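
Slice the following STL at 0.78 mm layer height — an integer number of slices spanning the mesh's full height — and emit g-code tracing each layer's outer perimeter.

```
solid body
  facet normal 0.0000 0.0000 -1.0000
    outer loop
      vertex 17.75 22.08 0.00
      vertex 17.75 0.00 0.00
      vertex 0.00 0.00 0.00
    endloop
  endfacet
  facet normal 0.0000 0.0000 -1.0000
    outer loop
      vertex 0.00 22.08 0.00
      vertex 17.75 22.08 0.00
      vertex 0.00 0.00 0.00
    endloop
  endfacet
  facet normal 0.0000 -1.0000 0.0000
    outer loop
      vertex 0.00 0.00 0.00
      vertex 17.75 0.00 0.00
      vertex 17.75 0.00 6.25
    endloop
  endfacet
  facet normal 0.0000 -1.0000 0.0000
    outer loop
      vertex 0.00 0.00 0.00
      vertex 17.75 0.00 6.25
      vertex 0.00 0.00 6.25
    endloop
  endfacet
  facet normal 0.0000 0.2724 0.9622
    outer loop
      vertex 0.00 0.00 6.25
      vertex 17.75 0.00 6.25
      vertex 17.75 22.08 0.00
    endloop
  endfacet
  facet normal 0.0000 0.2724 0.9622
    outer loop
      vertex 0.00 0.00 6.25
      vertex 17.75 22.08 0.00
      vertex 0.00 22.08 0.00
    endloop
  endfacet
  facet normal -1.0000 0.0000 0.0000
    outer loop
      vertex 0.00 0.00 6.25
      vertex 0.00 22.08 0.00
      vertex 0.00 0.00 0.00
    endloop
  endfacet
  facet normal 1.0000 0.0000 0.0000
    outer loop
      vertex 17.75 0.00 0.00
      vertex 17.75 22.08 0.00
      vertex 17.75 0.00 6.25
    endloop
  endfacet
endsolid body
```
; perimeter-only toolpath
G21 ; units = mm
G90 ; absolute positioning
G28 ; home
; layer 1
G0 Z0.78
G0 X0.00 Y0.00
G1 X17.75 Y0.00
G1 X17.75 Y19.32
G1 X0.00 Y19.32
G1 X0.00 Y0.00
; layer 2
G0 Z1.56
G0 X0.00 Y0.00
G1 X17.75 Y0.00
G1 X17.75 Y16.56
G1 X0.00 Y16.56
G1 X0.00 Y0.00
; layer 3
G0 Z2.34
G0 X0.00 Y0.00
G1 X17.75 Y0.00
G1 X17.75 Y13.80
G1 X0.00 Y13.80
G1 X0.00 Y0.00
; layer 4
G0 Z3.12
G0 X0.00 Y0.00
G1 X17.75 Y0.00
G1 X17.75 Y11.04
G1 X0.00 Y11.04
G1 X0.00 Y0.00
; layer 5
G0 Z3.91
G0 X0.00 Y0.00
G1 X17.75 Y0.00
G1 X17.75 Y8.28
G1 X0.00 Y8.28
G1 X0.00 Y0.00
; layer 6
G0 Z4.69
G0 X0.00 Y0.00
G1 X17.75 Y0.00
G1 X17.75 Y5.52
G1 X0.00 Y5.52
G1 X0.00 Y0.00
; layer 7
G0 Z5.47
G0 X0.00 Y0.00
G1 X17.75 Y0.00
G1 X17.75 Y2.76
G1 X0.00 Y2.76
G1 X0.00 Y0.00
M2 ; end

The solid is a wedge (ramp): 17.8 × 22.1 mm base, rising to 6.25 mm along the y=0 edge and sloping linearly to z=0 at y=22.1. Slicing at Δz = 0.78 mm — 8 equal slices spanning the solid's height, so layer i sits at z = i·h/8 — gives 7 non-empty perimeters. Each is a 4-segment closed polygon; G0 lifts to the layer z and rapids to the start vertex, then G1 traces the edges. The cross-section shrinks linearly with z (the slice at the apex is degenerate and omitted).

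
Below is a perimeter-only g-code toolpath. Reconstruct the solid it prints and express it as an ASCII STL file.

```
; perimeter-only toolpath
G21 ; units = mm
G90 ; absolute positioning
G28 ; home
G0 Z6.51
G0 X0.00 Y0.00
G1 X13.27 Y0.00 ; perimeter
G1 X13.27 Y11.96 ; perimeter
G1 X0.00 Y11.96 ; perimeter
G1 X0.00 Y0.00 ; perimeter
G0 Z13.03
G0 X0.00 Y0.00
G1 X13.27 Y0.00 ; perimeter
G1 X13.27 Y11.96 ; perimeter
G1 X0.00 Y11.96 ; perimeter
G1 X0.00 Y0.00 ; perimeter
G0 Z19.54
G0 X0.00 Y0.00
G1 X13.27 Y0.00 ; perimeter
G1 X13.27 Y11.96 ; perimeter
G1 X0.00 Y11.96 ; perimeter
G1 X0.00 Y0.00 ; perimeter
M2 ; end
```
solid part
  facet normal 0.0000 0.0000 -1.0000
    outer loop
      vertex 13.27 11.96 0.00
      vertex 13.27 0.00 0.00
      vertex 0.00 0.00 0.00
    endloop
  endfacet
  facet normal 0.0000 0.0000 -1.0000
    outer loop
      vertex 0.00 11.96 0.00
      vertex 13.27 11.96 0.00
      vertex 0.00 0.00 0.00
    endloop
  endfacet
  facet normal 0.0000 0.0000 1.0000
    outer loop
      vertex 0.00 0.00 19.54
      vertex 13.27 0.00 19.54
      vertex 13.27 11.96 19.54
    endloop
  endfacet
  facet normal 0.0000 0.0000 1.0000
    outer loop
      vertex 0.00 0.00 19.54
      vertex 13.27 11.96 19.54
      vertex 0.00 11.96 19.54
    endloop
  endfacet
  facet normal 0.0000 -1.0000 0.0000
    outer loop
      vertex 0.00 0.00 0.00
      vertex 13.27 0.00 0.00
      vertex 13.27 0.00 19.54
    endloop
  endfacet
  facet normal 0.0000 -1.0000 0.0000
    outer loop
      vertex 0.00 0.00 0.00
      vertex 13.27 0.00 19.54
      vertex 0.00 0.00 19.54
    endloop
  endfacet
  facet normal 0.0000 1.0000 0.0000
    outer loop
      vertex 13.27 11.96 19.54
      vertex 13.27 11.96 0.00
      vertex 0.00 11.96 0.00
    endloop
  endfacet
  facet normal 0.0000 1.0000 0.0000
    outer loop
      vertex 0.00 11.96 19.54
      vertex 13.27 11.96 19.54
      vertex 0.00 11.96 0.00
    endloop
  endfacet
  facet normal -1.0000 0.0000 0.0000
    outer loop
      vertex 0.00 11.96 19.54
      vertex 0.00 11.96 0.00
      vertex 0.00 0.00 0.00
    endloop
  endfacet
  facet normal -1.0000 0.0000 0.0000
    outer loop
      vertex 0.00 0.00 19.54
      vertex 0.00 11.96 19.54
      vertex 0.00 0.00 0.00
    endloop
  endfacet
  facet normal 1.0000 0.0000 0.0000
    outer loop
      vertex 13.27 0.00 0.00
      vertex 13.27 11.96 0.00
      vertex 13.27 11.96 19.54
    endloop
  endfacet
  facet normal 1.0000 0.0000 0.0000
    outer loop
      vertex 13.27 0.00 0.00
      vertex 13.27 11.96 19.54
      vertex 13.27 0.00 19.54
    endloop
  endfacet
endsolid part

The G0 Z moves step by Δz≈6.51 mm. Every layer's G1 loop is the same polygon, so the solid is a straight extrusion of it from z=0 to z≈19.5. Closing with flat bottom and top caps and triangulating gives 12 facets — a rectangular box, roughly 13.3 × 12 mm footprint and 19.5 mm tall.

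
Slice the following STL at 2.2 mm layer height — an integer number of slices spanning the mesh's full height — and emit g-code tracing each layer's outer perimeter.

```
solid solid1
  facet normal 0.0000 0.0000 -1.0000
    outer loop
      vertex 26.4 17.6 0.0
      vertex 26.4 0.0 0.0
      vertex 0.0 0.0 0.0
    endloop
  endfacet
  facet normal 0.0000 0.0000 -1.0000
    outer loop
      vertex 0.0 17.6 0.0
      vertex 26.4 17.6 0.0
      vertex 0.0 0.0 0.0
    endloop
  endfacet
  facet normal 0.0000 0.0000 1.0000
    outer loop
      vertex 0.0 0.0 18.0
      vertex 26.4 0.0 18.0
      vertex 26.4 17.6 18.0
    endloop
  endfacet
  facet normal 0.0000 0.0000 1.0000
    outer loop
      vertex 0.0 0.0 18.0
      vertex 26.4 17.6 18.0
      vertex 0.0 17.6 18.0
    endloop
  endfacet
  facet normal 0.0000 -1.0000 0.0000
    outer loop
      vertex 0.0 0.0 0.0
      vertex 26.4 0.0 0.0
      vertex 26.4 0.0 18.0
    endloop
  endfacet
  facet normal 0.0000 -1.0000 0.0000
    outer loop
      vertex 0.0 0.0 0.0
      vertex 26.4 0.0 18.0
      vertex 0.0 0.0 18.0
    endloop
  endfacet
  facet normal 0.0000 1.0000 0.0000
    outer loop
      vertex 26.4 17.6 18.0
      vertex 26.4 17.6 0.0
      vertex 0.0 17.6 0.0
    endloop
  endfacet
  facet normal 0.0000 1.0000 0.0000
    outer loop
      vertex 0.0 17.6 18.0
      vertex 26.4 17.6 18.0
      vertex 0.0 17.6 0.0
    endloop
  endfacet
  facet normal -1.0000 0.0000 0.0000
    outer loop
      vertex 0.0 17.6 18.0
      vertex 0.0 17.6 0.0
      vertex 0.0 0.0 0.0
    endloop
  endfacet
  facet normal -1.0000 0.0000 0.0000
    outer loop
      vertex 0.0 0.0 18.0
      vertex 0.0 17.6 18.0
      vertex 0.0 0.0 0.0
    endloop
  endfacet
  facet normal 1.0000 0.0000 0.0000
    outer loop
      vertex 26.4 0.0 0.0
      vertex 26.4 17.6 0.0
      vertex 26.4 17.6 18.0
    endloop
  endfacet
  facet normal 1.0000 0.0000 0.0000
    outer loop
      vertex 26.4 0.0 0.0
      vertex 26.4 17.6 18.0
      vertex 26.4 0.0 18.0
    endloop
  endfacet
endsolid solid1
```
; perimeter-only toolpath
G21 ; units = mm
G90 ; absolute positioning
G28 ; home
; layer 1
G0 Z2.2
G0 X0.0 Y0.0
G1 X26.4 Y0.0
G1 X26.4 Y17.6
G1 X0.0 Y17.6
G1 X0.0 Y0.0
; layer 2
G0 Z4.5
G0 X0.0 Y0.0
G1 X26.4 Y0.0
G1 X26.4 Y17.6
G1 X0.0 Y17.6
G1 X0.0 Y0.0
; layer 3
G0 Z6.8
G0 X0.0 Y0.0
G1 X26.4 Y0.0
G1 X26.4 Y17.6
G1 X0.0 Y17.6
G1 X0.0 Y0.0
; layer 4
G0 Z9.0
G0 X0.0 Y0.0
G1 X26.4 Y0.0
G1 X26.4 Y17.6
G1 X0.0 Y17.6
G1 X0.0 Y0.0
; layer 5
G0 Z11.2
G0 X0.0 Y0.0
G1 X26.4 Y0.0
G1 X26.4 Y17.6
G1 X0.0 Y17.6
G1 X0.0 Y0.0
; layer 6
G0 Z13.5
G0 X0.0 Y0.0
G1 X26.4 Y0.0
G1 X26.4 Y17.6
G1 X0.0 Y17.6
G1 X0.0 Y0.0
; layer 7
G0 Z15.8
G0 X0.0 Y0.0
G1 X26.4 Y0.0
G1 X26.4 Y17.6
G1 X0.0 Y17.6
G1 X0.0 Y0.0
; layer 8
G0 Z18.0
G0 X0.0 Y0.0
G1 X26.4 Y0.0
G1 X26.4 Y17.6
G1 X0.0 Y17.6
G1 X0.0 Y0.0
M2 ; end

The solid is a rectangular box, roughly 26.4 × 17.6 mm footprint and 18 mm tall. Slicing at Δz = 2.2 mm — 8 equal slices spanning the solid's height, so layer i sits at z = i·h/8 — gives 8 non-empty perimeters. Each is a 4-segment closed polygon; G0 lifts to the layer z and rapids to the start vertex, then G1 traces the edges.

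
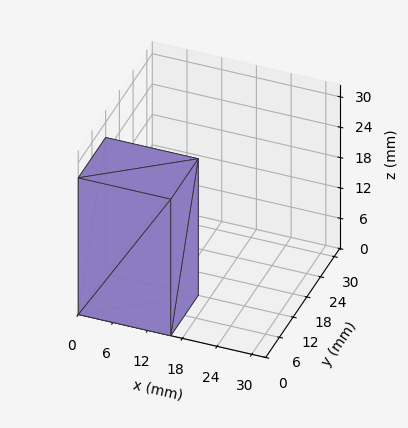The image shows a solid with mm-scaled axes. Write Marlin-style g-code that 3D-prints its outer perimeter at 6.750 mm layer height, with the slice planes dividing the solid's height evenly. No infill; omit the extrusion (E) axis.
Reading the render: the shape is a rectangular box, roughly 16 × 12 mm footprint and 27 mm tall (dimensions read to the nearest mm from the axis ticks). For the g-code, the solid's height is divided into equal slices at the stated Δz and each level perimeter traced with G1 moves after a G0 lift.

; perimeter-only toolpath
G21 ; units = mm
G90 ; absolute positioning
G28 ; home
; layer 1
G0 Z6.750
G0 X0.000 Y0.000
G1 X16.000 Y0.000
G1 X16.000 Y12.000
G1 X0.000 Y12.000
G1 X0.000 Y0.000
; layer 2
G0 Z13.500
G0 X0.000 Y0.000
G1 X16.000 Y0.000
G1 X16.000 Y12.000
G1 X0.000 Y12.000
G1 X0.000 Y0.000
; layer 3
G0 Z20.250
G0 X0.000 Y0.000
G1 X16.000 Y0.000
G1 X16.000 Y12.000
G1 X0.000 Y12.000
G1 X0.000 Y0.000
; layer 4
G0 Z27.000
G0 X0.000 Y0.000
G1 X16.000 Y0.000
G1 X16.000 Y12.000
G1 X0.000 Y12.000
G1 X0.000 Y0.000
M2 ; end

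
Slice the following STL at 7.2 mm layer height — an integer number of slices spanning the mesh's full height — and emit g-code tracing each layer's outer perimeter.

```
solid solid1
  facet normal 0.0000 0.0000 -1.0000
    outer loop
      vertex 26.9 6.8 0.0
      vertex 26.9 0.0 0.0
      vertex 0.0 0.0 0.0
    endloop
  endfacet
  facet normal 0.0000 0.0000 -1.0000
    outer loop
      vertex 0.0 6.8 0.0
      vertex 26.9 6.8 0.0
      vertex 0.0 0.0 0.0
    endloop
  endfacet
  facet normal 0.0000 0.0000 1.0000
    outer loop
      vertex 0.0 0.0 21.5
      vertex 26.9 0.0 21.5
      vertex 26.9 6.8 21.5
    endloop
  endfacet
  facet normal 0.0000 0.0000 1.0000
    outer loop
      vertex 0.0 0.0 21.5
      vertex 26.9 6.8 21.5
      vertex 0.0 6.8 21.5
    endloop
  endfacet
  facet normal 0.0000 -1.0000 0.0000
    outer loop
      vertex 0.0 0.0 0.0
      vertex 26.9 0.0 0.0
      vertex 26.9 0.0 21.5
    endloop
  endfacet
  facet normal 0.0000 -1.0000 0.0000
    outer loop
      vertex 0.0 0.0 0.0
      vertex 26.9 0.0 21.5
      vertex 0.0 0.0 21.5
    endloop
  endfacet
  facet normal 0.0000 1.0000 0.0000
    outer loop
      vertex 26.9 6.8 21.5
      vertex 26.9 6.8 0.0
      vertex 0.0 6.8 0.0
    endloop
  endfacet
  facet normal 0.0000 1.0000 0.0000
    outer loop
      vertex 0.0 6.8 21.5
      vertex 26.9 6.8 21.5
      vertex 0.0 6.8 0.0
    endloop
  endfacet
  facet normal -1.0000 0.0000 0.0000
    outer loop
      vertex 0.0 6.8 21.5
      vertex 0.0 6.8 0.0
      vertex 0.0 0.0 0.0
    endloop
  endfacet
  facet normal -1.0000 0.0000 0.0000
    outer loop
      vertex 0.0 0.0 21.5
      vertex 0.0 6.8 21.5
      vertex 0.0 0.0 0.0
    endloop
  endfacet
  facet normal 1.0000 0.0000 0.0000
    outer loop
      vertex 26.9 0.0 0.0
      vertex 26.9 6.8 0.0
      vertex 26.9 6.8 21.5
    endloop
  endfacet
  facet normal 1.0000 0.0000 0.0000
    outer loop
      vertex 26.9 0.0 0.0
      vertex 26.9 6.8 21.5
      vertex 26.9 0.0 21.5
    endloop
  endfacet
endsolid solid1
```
; perimeter-only toolpath
G21 ; units = mm
G90 ; absolute positioning
G28 ; home
; layer 1
G0 Z7.2
G0 X0.0 Y0.0
G1 X26.9 Y0.0
G1 X26.9 Y6.8
G1 X0.0 Y6.8
G1 X0.0 Y0.0
; layer 2
G0 Z14.3
G0 X0.0 Y0.0
G1 X26.9 Y0.0
G1 X26.9 Y6.8
G1 X0.0 Y6.8
G1 X0.0 Y0.0
; layer 3
G0 Z21.5
G0 X0.0 Y0.0
G1 X26.9 Y0.0
G1 X26.9 Y6.8
G1 X0.0 Y6.8
G1 X0.0 Y0.0
M2 ; end

The solid is a rectangular box, roughly 26.9 × 6.8 mm footprint and 21.5 mm tall. Slicing at Δz = 7.2 mm — 3 equal slices spanning the solid's height, so layer i sits at z = i·h/3 — gives 3 non-empty perimeters. Each is a 4-segment closed polygon; G0 lifts to the layer z and rapids to the start vertex, then G1 traces the edges.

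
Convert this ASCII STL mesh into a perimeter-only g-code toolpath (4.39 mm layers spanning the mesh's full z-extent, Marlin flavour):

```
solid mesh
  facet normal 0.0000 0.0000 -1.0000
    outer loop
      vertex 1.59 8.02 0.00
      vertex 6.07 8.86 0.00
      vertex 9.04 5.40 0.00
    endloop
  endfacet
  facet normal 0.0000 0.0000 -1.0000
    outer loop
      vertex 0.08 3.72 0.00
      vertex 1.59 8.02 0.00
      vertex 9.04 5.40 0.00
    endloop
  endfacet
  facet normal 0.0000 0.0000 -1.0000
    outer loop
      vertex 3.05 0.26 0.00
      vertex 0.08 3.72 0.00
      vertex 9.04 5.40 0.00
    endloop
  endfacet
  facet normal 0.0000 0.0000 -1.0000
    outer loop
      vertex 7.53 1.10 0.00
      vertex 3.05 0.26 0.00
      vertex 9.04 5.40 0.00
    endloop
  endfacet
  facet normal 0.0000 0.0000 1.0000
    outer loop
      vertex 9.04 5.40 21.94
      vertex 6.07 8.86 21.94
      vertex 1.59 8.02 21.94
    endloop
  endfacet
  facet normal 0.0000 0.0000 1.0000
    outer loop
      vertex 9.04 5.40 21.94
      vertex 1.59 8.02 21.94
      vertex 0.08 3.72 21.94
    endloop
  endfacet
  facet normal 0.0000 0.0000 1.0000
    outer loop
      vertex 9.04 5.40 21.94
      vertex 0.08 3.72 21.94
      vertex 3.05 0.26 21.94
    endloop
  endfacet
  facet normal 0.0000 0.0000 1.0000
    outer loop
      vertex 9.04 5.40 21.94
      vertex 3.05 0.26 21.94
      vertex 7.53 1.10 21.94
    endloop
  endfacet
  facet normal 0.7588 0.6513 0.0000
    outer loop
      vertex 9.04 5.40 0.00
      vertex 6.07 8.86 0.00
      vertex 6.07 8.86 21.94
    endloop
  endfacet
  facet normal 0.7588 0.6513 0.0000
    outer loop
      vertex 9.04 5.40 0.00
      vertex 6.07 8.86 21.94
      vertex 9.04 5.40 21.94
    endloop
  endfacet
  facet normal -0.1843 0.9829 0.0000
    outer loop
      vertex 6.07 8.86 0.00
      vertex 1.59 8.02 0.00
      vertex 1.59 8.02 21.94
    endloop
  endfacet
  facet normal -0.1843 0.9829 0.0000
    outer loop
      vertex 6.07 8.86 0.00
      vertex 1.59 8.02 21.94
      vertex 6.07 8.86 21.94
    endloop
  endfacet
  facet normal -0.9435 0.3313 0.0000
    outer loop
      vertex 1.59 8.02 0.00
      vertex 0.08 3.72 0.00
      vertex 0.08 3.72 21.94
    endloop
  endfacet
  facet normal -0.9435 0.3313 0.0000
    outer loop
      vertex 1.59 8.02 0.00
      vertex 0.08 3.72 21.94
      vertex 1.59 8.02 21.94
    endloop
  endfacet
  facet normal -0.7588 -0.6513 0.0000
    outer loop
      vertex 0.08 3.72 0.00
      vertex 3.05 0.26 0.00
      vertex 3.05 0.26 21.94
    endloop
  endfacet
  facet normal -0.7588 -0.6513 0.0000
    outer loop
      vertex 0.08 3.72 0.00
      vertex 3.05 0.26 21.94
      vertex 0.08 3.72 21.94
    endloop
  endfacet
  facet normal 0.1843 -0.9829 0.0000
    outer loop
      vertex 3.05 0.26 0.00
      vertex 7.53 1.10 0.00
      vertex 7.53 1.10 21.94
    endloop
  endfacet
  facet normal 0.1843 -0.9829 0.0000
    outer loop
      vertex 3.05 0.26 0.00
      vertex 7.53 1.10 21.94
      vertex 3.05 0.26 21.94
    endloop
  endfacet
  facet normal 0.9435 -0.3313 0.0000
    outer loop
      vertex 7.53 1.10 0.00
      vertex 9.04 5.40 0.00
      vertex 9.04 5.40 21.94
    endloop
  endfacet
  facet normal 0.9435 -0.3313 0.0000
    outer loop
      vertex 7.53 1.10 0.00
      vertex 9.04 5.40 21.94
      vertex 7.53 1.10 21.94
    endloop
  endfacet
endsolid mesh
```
; perimeter-only toolpath
G21 ; units = mm
G90 ; absolute positioning
G28 ; home
; layer 1
G0 Z4.39
G0 X9.04 Y5.40
G1 X6.07 Y8.86
G1 X1.59 Y8.02
G1 X0.08 Y3.72
G1 X3.05 Y0.26
G1 X7.53 Y1.10
G1 X9.04 Y5.40
; layer 2
G0 Z8.78
G0 X9.04 Y5.40
G1 X6.07 Y8.86
G1 X1.59 Y8.02
G1 X0.08 Y3.72
G1 X3.05 Y0.26
G1 X7.53 Y1.10
G1 X9.04 Y5.40
; layer 3
G0 Z13.16
G0 X9.04 Y5.40
G1 X6.07 Y8.86
G1 X1.59 Y8.02
G1 X0.08 Y3.72
G1 X3.05 Y0.26
G1 X7.53 Y1.10
G1 X9.04 Y5.40
; layer 4
G0 Z17.55
G0 X9.04 Y5.40
G1 X6.07 Y8.86
G1 X1.59 Y8.02
G1 X0.08 Y3.72
G1 X3.05 Y0.26
G1 X7.53 Y1.10
G1 X9.04 Y5.40
; layer 5
G0 Z21.94
G0 X9.04 Y5.40
G1 X6.07 Y8.86
G1 X1.59 Y8.02
G1 X0.08 Y3.72
G1 X3.05 Y0.26
G1 X7.53 Y1.10
G1 X9.04 Y5.40
M2 ; end

The solid is a regular 6-sided prism (a cylinder approximated with 6 flat sides), circumscribed radius ≈ 4.56 mm, height ≈ 21.9 mm. Slicing at Δz = 4.39 mm — 5 equal slices spanning the solid's height, so layer i sits at z = i·h/5 — gives 5 non-empty perimeters. Each is a 6-segment closed polygon; G0 lifts to the layer z and rapids to the start vertex, then G1 traces the edges.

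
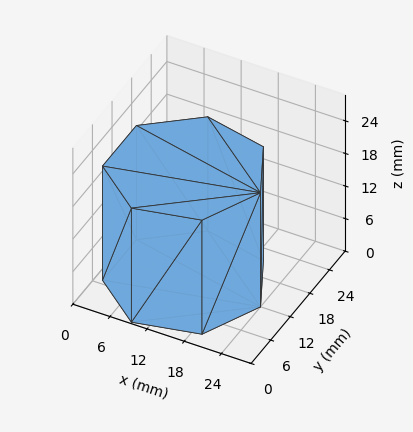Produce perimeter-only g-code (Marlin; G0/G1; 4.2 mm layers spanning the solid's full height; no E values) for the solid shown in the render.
Reading the render: the shape is a regular 7-sided prism (a cylinder approximated with 7 flat sides), circumscribed radius ≈ 12 mm, height ≈ 21 mm (dimensions read to the nearest mm from the axis ticks). For the g-code, the solid's height is divided into equal slices at the stated Δz and each level perimeter traced with G1 moves after a G0 lift.

; perimeter-only toolpath
G21 ; units = mm
G90 ; absolute positioning
G28 ; home
; layer 1
G0 Z4.2
G0 X24.0 Y12.0
G1 X19.5 Y21.4
G1 X9.3 Y23.7
G1 X1.2 Y17.2
G1 X1.2 Y6.8
G1 X9.3 Y0.3
G1 X19.5 Y2.6
G1 X24.0 Y12.0
; layer 2
G0 Z8.4
G0 X24.0 Y12.0
G1 X19.5 Y21.4
G1 X9.3 Y23.7
G1 X1.2 Y17.2
G1 X1.2 Y6.8
G1 X9.3 Y0.3
G1 X19.5 Y2.6
G1 X24.0 Y12.0
; layer 3
G0 Z12.6
G0 X24.0 Y12.0
G1 X19.5 Y21.4
G1 X9.3 Y23.7
G1 X1.2 Y17.2
G1 X1.2 Y6.8
G1 X9.3 Y0.3
G1 X19.5 Y2.6
G1 X24.0 Y12.0
; layer 4
G0 Z16.8
G0 X24.0 Y12.0
G1 X19.5 Y21.4
G1 X9.3 Y23.7
G1 X1.2 Y17.2
G1 X1.2 Y6.8
G1 X9.3 Y0.3
G1 X19.5 Y2.6
G1 X24.0 Y12.0
; layer 5
G0 Z21.0
G0 X24.0 Y12.0
G1 X19.5 Y21.4
G1 X9.3 Y23.7
G1 X1.2 Y17.2
G1 X1.2 Y6.8
G1 X9.3 Y0.3
G1 X19.5 Y2.6
G1 X24.0 Y12.0
M2 ; end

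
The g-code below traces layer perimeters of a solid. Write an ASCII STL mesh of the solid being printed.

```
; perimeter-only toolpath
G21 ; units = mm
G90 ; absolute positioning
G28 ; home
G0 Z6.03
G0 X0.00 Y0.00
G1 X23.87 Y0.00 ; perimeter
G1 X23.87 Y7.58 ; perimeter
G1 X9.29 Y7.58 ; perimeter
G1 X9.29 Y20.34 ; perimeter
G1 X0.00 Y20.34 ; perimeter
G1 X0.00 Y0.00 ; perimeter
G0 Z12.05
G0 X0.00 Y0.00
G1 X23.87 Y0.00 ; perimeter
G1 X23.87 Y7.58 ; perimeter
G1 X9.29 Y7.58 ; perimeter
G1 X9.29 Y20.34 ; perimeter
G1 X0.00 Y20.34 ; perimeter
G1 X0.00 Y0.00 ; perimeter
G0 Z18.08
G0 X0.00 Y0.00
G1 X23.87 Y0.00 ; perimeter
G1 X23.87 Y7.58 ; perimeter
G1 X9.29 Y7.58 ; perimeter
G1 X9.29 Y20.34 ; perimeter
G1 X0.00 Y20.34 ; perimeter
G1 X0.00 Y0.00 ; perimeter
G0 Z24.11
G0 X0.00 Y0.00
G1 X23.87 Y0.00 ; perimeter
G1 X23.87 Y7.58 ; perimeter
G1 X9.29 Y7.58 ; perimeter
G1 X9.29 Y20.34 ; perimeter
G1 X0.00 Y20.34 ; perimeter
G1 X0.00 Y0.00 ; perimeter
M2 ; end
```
solid part
  facet normal 0.0000 0.0000 -1.0000
    outer loop
      vertex 23.87 7.58 0.00
      vertex 23.87 0.00 0.00
      vertex 0.00 0.00 0.00
    endloop
  endfacet
  facet normal 0.0000 0.0000 -1.0000
    outer loop
      vertex 9.29 7.58 0.00
      vertex 23.87 7.58 0.00
      vertex 0.00 0.00 0.00
    endloop
  endfacet
  facet normal 0.0000 0.0000 -1.0000
    outer loop
      vertex 9.29 20.34 0.00
      vertex 9.29 7.58 0.00
      vertex 0.00 0.00 0.00
    endloop
  endfacet
  facet normal 0.0000 0.0000 -1.0000
    outer loop
      vertex 0.00 20.34 0.00
      vertex 9.29 20.34 0.00
      vertex 0.00 0.00 0.00
    endloop
  endfacet
  facet normal 0.0000 0.0000 1.0000
    outer loop
      vertex 0.00 0.00 24.11
      vertex 23.87 0.00 24.11
      vertex 23.87 7.58 24.11
    endloop
  endfacet
  facet normal 0.0000 0.0000 1.0000
    outer loop
      vertex 0.00 0.00 24.11
      vertex 23.87 7.58 24.11
      vertex 9.29 7.58 24.11
    endloop
  endfacet
  facet normal 0.0000 0.0000 1.0000
    outer loop
      vertex 0.00 0.00 24.11
      vertex 9.29 7.58 24.11
      vertex 9.29 20.34 24.11
    endloop
  endfacet
  facet normal 0.0000 0.0000 1.0000
    outer loop
      vertex 0.00 0.00 24.11
      vertex 9.29 20.34 24.11
      vertex 0.00 20.34 24.11
    endloop
  endfacet
  facet normal 0.0000 -1.0000 0.0000
    outer loop
      vertex 0.00 0.00 0.00
      vertex 23.87 0.00 0.00
      vertex 23.87 0.00 24.11
    endloop
  endfacet
  facet normal 0.0000 -1.0000 0.0000
    outer loop
      vertex 0.00 0.00 0.00
      vertex 23.87 0.00 24.11
      vertex 0.00 0.00 24.11
    endloop
  endfacet
  facet normal 1.0000 0.0000 0.0000
    outer loop
      vertex 23.87 0.00 0.00
      vertex 23.87 7.58 0.00
      vertex 23.87 7.58 24.11
    endloop
  endfacet
  facet normal 1.0000 0.0000 0.0000
    outer loop
      vertex 23.87 0.00 0.00
      vertex 23.87 7.58 24.11
      vertex 23.87 0.00 24.11
    endloop
  endfacet
  facet normal 0.0000 1.0000 0.0000
    outer loop
      vertex 23.87 7.58 0.00
      vertex 9.29 7.58 0.00
      vertex 9.29 7.58 24.11
    endloop
  endfacet
  facet normal 0.0000 1.0000 0.0000
    outer loop
      vertex 23.87 7.58 0.00
      vertex 9.29 7.58 24.11
      vertex 23.87 7.58 24.11
    endloop
  endfacet
  facet normal 1.0000 0.0000 0.0000
    outer loop
      vertex 9.29 7.58 0.00
      vertex 9.29 20.34 0.00
      vertex 9.29 20.34 24.11
    endloop
  endfacet
  facet normal 1.0000 0.0000 0.0000
    outer loop
      vertex 9.29 7.58 0.00
      vertex 9.29 20.34 24.11
      vertex 9.29 7.58 24.11
    endloop
  endfacet
  facet normal 0.0000 1.0000 0.0000
    outer loop
      vertex 9.29 20.34 0.00
      vertex 0.00 20.34 0.00
      vertex 0.00 20.34 24.11
    endloop
  endfacet
  facet normal 0.0000 1.0000 0.0000
    outer loop
      vertex 9.29 20.34 0.00
      vertex 0.00 20.34 24.11
      vertex 9.29 20.34 24.11
    endloop
  endfacet
  facet normal -1.0000 0.0000 0.0000
    outer loop
      vertex 0.00 20.34 0.00
      vertex 0.00 0.00 0.00
      vertex 0.00 0.00 24.11
    endloop
  endfacet
  facet normal -1.0000 0.0000 0.0000
    outer loop
      vertex 0.00 20.34 0.00
      vertex 0.00 0.00 24.11
      vertex 0.00 20.34 24.11
    endloop
  endfacet
endsolid part

The G0 Z moves step by Δz≈6.03 mm. Every layer's G1 loop is the same polygon, so the solid is a straight extrusion of it from z=0 to z≈24.1. Closing with flat bottom and top caps and triangulating gives 20 facets — an L-shaped prism: outer 23.9 × 20.3 mm, arm thicknesses ≈ 7.58 mm (horizontal) and 9.29 mm (vertical), extruded 24.1 mm in z.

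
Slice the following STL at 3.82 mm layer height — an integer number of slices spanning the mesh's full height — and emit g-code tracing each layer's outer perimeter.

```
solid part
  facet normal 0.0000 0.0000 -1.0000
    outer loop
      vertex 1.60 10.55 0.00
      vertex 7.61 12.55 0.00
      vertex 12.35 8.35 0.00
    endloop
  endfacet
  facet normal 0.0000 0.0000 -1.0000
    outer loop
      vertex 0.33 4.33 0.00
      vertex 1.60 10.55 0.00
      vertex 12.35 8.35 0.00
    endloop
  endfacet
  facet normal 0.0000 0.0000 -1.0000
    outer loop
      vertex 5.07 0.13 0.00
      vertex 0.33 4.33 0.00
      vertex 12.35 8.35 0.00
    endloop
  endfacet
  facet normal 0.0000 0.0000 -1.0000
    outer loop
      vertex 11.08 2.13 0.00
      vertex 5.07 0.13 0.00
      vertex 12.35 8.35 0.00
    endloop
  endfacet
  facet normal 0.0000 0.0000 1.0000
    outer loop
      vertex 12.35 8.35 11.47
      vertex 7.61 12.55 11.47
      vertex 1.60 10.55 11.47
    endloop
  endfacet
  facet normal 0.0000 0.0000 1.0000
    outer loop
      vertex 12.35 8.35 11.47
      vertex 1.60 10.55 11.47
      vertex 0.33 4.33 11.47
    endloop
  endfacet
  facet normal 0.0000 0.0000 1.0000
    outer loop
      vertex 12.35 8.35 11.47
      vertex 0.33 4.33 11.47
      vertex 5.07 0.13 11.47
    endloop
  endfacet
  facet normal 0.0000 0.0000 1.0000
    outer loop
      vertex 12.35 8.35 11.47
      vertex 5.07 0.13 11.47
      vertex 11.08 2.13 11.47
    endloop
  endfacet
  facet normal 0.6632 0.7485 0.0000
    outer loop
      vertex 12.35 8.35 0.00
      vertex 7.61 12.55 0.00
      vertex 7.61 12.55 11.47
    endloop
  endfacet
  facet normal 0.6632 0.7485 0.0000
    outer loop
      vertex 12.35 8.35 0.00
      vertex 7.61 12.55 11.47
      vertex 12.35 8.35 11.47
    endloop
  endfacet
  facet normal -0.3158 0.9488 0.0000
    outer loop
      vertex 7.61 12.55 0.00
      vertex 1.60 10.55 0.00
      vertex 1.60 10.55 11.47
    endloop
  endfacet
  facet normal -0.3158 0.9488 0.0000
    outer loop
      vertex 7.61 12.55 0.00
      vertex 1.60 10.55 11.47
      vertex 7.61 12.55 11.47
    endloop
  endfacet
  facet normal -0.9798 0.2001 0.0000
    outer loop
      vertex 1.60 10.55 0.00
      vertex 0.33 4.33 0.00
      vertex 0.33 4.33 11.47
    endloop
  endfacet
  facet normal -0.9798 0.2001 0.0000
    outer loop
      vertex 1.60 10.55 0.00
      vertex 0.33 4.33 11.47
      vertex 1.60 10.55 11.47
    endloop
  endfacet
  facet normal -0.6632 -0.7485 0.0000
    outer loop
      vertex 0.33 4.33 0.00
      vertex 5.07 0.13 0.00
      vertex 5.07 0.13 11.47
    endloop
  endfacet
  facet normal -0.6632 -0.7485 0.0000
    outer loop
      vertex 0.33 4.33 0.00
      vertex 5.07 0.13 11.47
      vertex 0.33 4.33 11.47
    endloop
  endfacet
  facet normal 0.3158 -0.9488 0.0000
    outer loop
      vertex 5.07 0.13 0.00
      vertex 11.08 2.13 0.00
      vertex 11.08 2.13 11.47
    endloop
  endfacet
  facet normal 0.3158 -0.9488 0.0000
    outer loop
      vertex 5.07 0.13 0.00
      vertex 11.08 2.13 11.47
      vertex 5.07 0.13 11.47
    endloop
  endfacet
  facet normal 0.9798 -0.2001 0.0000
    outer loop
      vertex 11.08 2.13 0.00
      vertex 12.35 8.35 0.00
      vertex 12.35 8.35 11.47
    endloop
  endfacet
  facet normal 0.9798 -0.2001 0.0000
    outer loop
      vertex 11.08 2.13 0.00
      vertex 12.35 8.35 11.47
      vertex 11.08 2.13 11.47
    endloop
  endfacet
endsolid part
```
; perimeter-only toolpath
G21 ; units = mm
G90 ; absolute positioning
G28 ; home
; layer 1
G0 Z3.82
G0 X12.35 Y8.35
G1 X7.61 Y12.55
G1 X1.60 Y10.55
G1 X0.33 Y4.33
G1 X5.07 Y0.13
G1 X11.08 Y2.13
G1 X12.35 Y8.35
; layer 2
G0 Z7.65
G0 X12.35 Y8.35
G1 X7.61 Y12.55
G1 X1.60 Y10.55
G1 X0.33 Y4.33
G1 X5.07 Y0.13
G1 X11.08 Y2.13
G1 X12.35 Y8.35
; layer 3
G0 Z11.47
G0 X12.35 Y8.35
G1 X7.61 Y12.55
G1 X1.60 Y10.55
G1 X0.33 Y4.33
G1 X5.07 Y0.13
G1 X11.08 Y2.13
G1 X12.35 Y8.35
M2 ; end

The solid is a regular 6-sided prism (a cylinder approximated with 6 flat sides), circumscribed radius ≈ 6.34 mm, height ≈ 11.5 mm. Slicing at Δz = 3.82 mm — 3 equal slices spanning the solid's height, so layer i sits at z = i·h/3 — gives 3 non-empty perimeters. Each is a 6-segment closed polygon; G0 lifts to the layer z and rapids to the start vertex, then G1 traces the edges.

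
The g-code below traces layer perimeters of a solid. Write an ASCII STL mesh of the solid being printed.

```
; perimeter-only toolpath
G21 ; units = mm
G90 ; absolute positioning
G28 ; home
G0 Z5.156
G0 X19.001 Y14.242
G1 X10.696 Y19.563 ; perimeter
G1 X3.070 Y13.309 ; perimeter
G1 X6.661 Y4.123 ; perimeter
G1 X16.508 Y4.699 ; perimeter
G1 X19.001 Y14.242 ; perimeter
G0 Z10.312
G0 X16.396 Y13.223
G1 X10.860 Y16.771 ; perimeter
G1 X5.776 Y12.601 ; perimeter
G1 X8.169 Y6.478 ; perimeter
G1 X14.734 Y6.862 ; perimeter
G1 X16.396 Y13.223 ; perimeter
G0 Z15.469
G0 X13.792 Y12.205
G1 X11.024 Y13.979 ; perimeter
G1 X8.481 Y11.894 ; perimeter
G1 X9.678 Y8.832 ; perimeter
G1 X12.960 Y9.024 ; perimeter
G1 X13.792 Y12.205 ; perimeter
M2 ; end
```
solid part
  facet normal 0.0000 0.0000 -1.0000
    outer loop
      vertex 0.364 14.016 0.000
      vertex 10.533 22.355 0.000
      vertex 21.606 15.260 0.000
    endloop
  endfacet
  facet normal 0.0000 0.0000 -1.0000
    outer loop
      vertex 5.152 1.768 0.000
      vertex 0.364 14.016 0.000
      vertex 21.606 15.260 0.000
    endloop
  endfacet
  facet normal 0.0000 0.0000 -1.0000
    outer loop
      vertex 18.281 2.537 0.000
      vertex 5.152 1.768 0.000
      vertex 21.606 15.260 0.000
    endloop
  endfacet
  facet normal 0.4940 0.7710 0.4018
    outer loop
      vertex 21.606 15.260 0.000
      vertex 10.533 22.355 0.000
      vertex 11.187 11.187 20.625
    endloop
  endfacet
  facet normal -0.5807 0.7081 0.4018
    outer loop
      vertex 10.533 22.355 0.000
      vertex 0.364 14.016 0.000
      vertex 11.187 11.187 20.625
    endloop
  endfacet
  facet normal -0.8529 -0.3334 0.4018
    outer loop
      vertex 0.364 14.016 0.000
      vertex 5.152 1.768 0.000
      vertex 11.187 11.187 20.625
    endloop
  endfacet
  facet normal 0.0535 -0.9142 0.4018
    outer loop
      vertex 5.152 1.768 0.000
      vertex 18.281 2.537 0.000
      vertex 11.187 11.187 20.625
    endloop
  endfacet
  facet normal 0.8860 -0.2315 0.4018
    outer loop
      vertex 18.281 2.537 0.000
      vertex 21.606 15.260 0.000
      vertex 11.187 11.187 20.625
    endloop
  endfacet
endsolid part

The G0 Z moves step by Δz≈5.156 mm. The G1 loops shrink linearly with z, so the solid tapers from its base footprint up to z≈20.6. Closing with a flat bottom cap and the tapered top and triangulating gives 8 facets — a regular 5-sided pyramid, base circumscribed radius ≈ 11.2 mm, apex at z ≈ 20.6 mm.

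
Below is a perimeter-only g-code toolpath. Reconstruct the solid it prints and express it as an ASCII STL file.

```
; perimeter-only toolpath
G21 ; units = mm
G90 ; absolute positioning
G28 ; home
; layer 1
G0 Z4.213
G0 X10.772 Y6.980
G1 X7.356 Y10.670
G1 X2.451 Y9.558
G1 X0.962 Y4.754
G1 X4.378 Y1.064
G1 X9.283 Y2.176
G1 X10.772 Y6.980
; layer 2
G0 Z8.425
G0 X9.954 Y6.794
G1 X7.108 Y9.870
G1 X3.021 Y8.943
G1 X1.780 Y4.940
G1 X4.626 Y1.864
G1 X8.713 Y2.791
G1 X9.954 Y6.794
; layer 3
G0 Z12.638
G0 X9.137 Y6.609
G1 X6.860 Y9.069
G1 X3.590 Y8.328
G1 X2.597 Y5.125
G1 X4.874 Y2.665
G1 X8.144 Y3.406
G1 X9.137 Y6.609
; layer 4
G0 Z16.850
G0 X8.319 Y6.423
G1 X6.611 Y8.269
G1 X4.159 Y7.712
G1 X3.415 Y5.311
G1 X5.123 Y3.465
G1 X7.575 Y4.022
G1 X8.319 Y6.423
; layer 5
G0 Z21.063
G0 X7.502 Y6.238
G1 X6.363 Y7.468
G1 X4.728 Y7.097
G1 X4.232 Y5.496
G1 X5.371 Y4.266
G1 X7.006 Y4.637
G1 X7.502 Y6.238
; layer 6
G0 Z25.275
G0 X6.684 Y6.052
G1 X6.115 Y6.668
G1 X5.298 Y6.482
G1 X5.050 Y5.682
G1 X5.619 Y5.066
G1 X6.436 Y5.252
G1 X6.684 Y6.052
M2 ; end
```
solid part
  facet normal 0.0000 0.0000 -1.0000
    outer loop
      vertex 1.882 10.173 0.000
      vertex 7.604 11.471 0.000
      vertex 11.589 7.165 0.000
    endloop
  endfacet
  facet normal 0.0000 0.0000 -1.0000
    outer loop
      vertex 0.145 4.569 0.000
      vertex 1.882 10.173 0.000
      vertex 11.589 7.165 0.000
    endloop
  endfacet
  facet normal 0.0000 0.0000 -1.0000
    outer loop
      vertex 4.130 0.263 0.000
      vertex 0.145 4.569 0.000
      vertex 11.589 7.165 0.000
    endloop
  endfacet
  facet normal 0.0000 0.0000 -1.0000
    outer loop
      vertex 9.852 1.561 0.000
      vertex 4.130 0.263 0.000
      vertex 11.589 7.165 0.000
    endloop
  endfacet
  facet normal 0.7233 0.6694 0.1698
    outer loop
      vertex 11.589 7.165 0.000
      vertex 7.604 11.471 0.000
      vertex 5.867 5.867 29.488
    endloop
  endfacet
  facet normal -0.2180 0.9611 0.1698
    outer loop
      vertex 7.604 11.471 0.000
      vertex 1.882 10.173 0.000
      vertex 5.867 5.867 29.488
    endloop
  endfacet
  facet normal -0.9413 0.2918 0.1698
    outer loop
      vertex 1.882 10.173 0.000
      vertex 0.145 4.569 0.000
      vertex 5.867 5.867 29.488
    endloop
  endfacet
  facet normal -0.7233 -0.6694 0.1698
    outer loop
      vertex 0.145 4.569 0.000
      vertex 4.130 0.263 0.000
      vertex 5.867 5.867 29.488
    endloop
  endfacet
  facet normal 0.2180 -0.9611 0.1698
    outer loop
      vertex 4.130 0.263 0.000
      vertex 9.852 1.561 0.000
      vertex 5.867 5.867 29.488
    endloop
  endfacet
  facet normal 0.9413 -0.2918 0.1698
    outer loop
      vertex 9.852 1.561 0.000
      vertex 11.589 7.165 0.000
      vertex 5.867 5.867 29.488
    endloop
  endfacet
endsolid part

The G0 Z moves step by Δz≈4.213 mm. The G1 loops shrink linearly with z, so the solid tapers from its base footprint up to z≈29.5. Closing with a flat bottom cap and the tapered top and triangulating gives 10 facets — a regular 6-sided pyramid, base circumscribed radius ≈ 5.87 mm, apex at z ≈ 29.5 mm.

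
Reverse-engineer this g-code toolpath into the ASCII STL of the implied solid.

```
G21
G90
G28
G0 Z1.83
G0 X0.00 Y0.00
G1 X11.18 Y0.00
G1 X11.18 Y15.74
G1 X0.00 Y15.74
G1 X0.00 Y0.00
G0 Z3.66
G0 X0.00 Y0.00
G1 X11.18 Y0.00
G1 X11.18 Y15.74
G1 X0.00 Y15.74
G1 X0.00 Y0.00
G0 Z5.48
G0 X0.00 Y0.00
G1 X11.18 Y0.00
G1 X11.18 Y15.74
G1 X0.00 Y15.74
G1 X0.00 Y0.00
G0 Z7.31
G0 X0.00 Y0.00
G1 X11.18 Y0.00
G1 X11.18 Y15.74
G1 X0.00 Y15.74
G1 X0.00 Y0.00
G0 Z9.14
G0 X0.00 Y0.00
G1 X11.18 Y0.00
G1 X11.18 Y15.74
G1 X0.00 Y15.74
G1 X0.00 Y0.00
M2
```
solid part
  facet normal 0.0000 0.0000 -1.0000
    outer loop
      vertex 11.18 15.74 0.00
      vertex 11.18 0.00 0.00
      vertex 0.00 0.00 0.00
    endloop
  endfacet
  facet normal 0.0000 0.0000 -1.0000
    outer loop
      vertex 0.00 15.74 0.00
      vertex 11.18 15.74 0.00
      vertex 0.00 0.00 0.00
    endloop
  endfacet
  facet normal 0.0000 0.0000 1.0000
    outer loop
      vertex 0.00 0.00 9.14
      vertex 11.18 0.00 9.14
      vertex 11.18 15.74 9.14
    endloop
  endfacet
  facet normal 0.0000 0.0000 1.0000
    outer loop
      vertex 0.00 0.00 9.14
      vertex 11.18 15.74 9.14
      vertex 0.00 15.74 9.14
    endloop
  endfacet
  facet normal 0.0000 -1.0000 0.0000
    outer loop
      vertex 0.00 0.00 0.00
      vertex 11.18 0.00 0.00
      vertex 11.18 0.00 9.14
    endloop
  endfacet
  facet normal 0.0000 -1.0000 0.0000
    outer loop
      vertex 0.00 0.00 0.00
      vertex 11.18 0.00 9.14
      vertex 0.00 0.00 9.14
    endloop
  endfacet
  facet normal 0.0000 1.0000 0.0000
    outer loop
      vertex 11.18 15.74 9.14
      vertex 11.18 15.74 0.00
      vertex 0.00 15.74 0.00
    endloop
  endfacet
  facet normal 0.0000 1.0000 0.0000
    outer loop
      vertex 0.00 15.74 9.14
      vertex 11.18 15.74 9.14
      vertex 0.00 15.74 0.00
    endloop
  endfacet
  facet normal -1.0000 0.0000 0.0000
    outer loop
      vertex 0.00 15.74 9.14
      vertex 0.00 15.74 0.00
      vertex 0.00 0.00 0.00
    endloop
  endfacet
  facet normal -1.0000 0.0000 0.0000
    outer loop
      vertex 0.00 0.00 9.14
      vertex 0.00 15.74 9.14
      vertex 0.00 0.00 0.00
    endloop
  endfacet
  facet normal 1.0000 0.0000 0.0000
    outer loop
      vertex 11.18 0.00 0.00
      vertex 11.18 15.74 0.00
      vertex 11.18 15.74 9.14
    endloop
  endfacet
  facet normal 1.0000 0.0000 0.0000
    outer loop
      vertex 11.18 0.00 0.00
      vertex 11.18 15.74 9.14
      vertex 11.18 0.00 9.14
    endloop
  endfacet
endsolid part

The G0 Z moves step by Δz≈1.83 mm. Every layer's G1 loop is the same polygon, so the solid is a straight extrusion of it from z=0 to z≈9.14. Closing with flat bottom and top caps and triangulating gives 12 facets — a rectangular box, roughly 11.2 × 15.7 mm footprint and 9.14 mm tall.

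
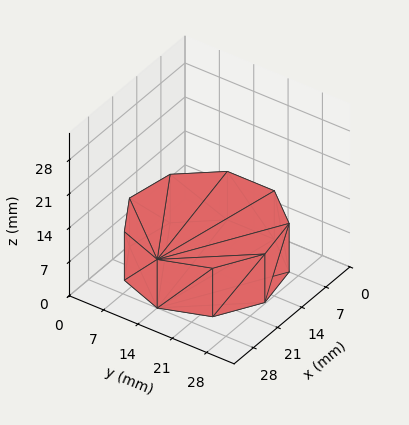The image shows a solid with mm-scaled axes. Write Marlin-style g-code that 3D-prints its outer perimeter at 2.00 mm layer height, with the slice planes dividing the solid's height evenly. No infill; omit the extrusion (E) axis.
Reading the render: the shape is a regular 9-sided prism (a cylinder approximated with 9 flat sides), circumscribed radius ≈ 14 mm, height ≈ 10 mm (dimensions read to the nearest mm from the axis ticks). For the g-code, the solid's height is divided into equal slices at the stated Δz and each level perimeter traced with G1 moves after a G0 lift.

; perimeter-only toolpath
G21 ; units = mm
G90 ; absolute positioning
G28 ; home
; layer 1
G0 Z2.00
G0 X28.00 Y14.00
G1 X24.72 Y23.00
G1 X16.43 Y27.79
G1 X7.00 Y26.12
G1 X0.84 Y18.79
G1 X0.84 Y9.21
G1 X7.00 Y1.88
G1 X16.43 Y0.21
G1 X24.72 Y5.00
G1 X28.00 Y14.00
; layer 2
G0 Z4.00
G0 X28.00 Y14.00
G1 X24.72 Y23.00
G1 X16.43 Y27.79
G1 X7.00 Y26.12
G1 X0.84 Y18.79
G1 X0.84 Y9.21
G1 X7.00 Y1.88
G1 X16.43 Y0.21
G1 X24.72 Y5.00
G1 X28.00 Y14.00
; layer 3
G0 Z6.00
G0 X28.00 Y14.00
G1 X24.72 Y23.00
G1 X16.43 Y27.79
G1 X7.00 Y26.12
G1 X0.84 Y18.79
G1 X0.84 Y9.21
G1 X7.00 Y1.88
G1 X16.43 Y0.21
G1 X24.72 Y5.00
G1 X28.00 Y14.00
; layer 4
G0 Z8.00
G0 X28.00 Y14.00
G1 X24.72 Y23.00
G1 X16.43 Y27.79
G1 X7.00 Y26.12
G1 X0.84 Y18.79
G1 X0.84 Y9.21
G1 X7.00 Y1.88
G1 X16.43 Y0.21
G1 X24.72 Y5.00
G1 X28.00 Y14.00
; layer 5
G0 Z10.00
G0 X28.00 Y14.00
G1 X24.72 Y23.00
G1 X16.43 Y27.79
G1 X7.00 Y26.12
G1 X0.84 Y18.79
G1 X0.84 Y9.21
G1 X7.00 Y1.88
G1 X16.43 Y0.21
G1 X24.72 Y5.00
G1 X28.00 Y14.00
M2 ; end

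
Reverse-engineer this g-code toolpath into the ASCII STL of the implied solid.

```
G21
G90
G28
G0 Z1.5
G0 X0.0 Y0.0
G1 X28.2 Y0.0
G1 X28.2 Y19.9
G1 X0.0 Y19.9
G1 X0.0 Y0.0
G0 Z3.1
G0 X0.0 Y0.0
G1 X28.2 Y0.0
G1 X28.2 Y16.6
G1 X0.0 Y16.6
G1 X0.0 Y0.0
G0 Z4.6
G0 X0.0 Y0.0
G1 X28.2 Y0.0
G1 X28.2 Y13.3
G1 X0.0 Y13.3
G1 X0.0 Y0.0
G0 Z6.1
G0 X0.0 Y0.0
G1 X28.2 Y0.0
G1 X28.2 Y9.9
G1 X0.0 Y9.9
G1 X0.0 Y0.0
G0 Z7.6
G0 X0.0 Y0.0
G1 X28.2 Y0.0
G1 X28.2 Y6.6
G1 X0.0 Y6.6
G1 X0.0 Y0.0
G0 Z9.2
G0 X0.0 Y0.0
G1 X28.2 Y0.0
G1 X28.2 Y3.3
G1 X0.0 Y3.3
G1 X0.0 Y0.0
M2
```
solid part
  facet normal 0.0000 0.0000 -1.0000
    outer loop
      vertex 28.2 23.2 0.0
      vertex 28.2 0.0 0.0
      vertex 0.0 0.0 0.0
    endloop
  endfacet
  facet normal 0.0000 0.0000 -1.0000
    outer loop
      vertex 0.0 23.2 0.0
      vertex 28.2 23.2 0.0
      vertex 0.0 0.0 0.0
    endloop
  endfacet
  facet normal 0.0000 -1.0000 0.0000
    outer loop
      vertex 0.0 0.0 0.0
      vertex 28.2 0.0 0.0
      vertex 28.2 0.0 10.7
    endloop
  endfacet
  facet normal 0.0000 -1.0000 0.0000
    outer loop
      vertex 0.0 0.0 0.0
      vertex 28.2 0.0 10.7
      vertex 0.0 0.0 10.7
    endloop
  endfacet
  facet normal 0.0000 0.4188 0.9081
    outer loop
      vertex 0.0 0.0 10.7
      vertex 28.2 0.0 10.7
      vertex 28.2 23.2 0.0
    endloop
  endfacet
  facet normal 0.0000 0.4188 0.9081
    outer loop
      vertex 0.0 0.0 10.7
      vertex 28.2 23.2 0.0
      vertex 0.0 23.2 0.0
    endloop
  endfacet
  facet normal -1.0000 0.0000 0.0000
    outer loop
      vertex 0.0 0.0 10.7
      vertex 0.0 23.2 0.0
      vertex 0.0 0.0 0.0
    endloop
  endfacet
  facet normal 1.0000 0.0000 0.0000
    outer loop
      vertex 28.2 0.0 0.0
      vertex 28.2 23.2 0.0
      vertex 28.2 0.0 10.7
    endloop
  endfacet
endsolid part

The G0 Z moves step by Δz≈1.5 mm. The G1 loops shrink linearly with z, so the solid tapers from its base footprint up to z≈10.7. Closing with a flat bottom cap and the tapered top and triangulating gives 8 facets — a wedge (ramp): 28.2 × 23.2 mm base, rising to 10.7 mm along the y=0 edge and sloping linearly to z=0 at y=23.2.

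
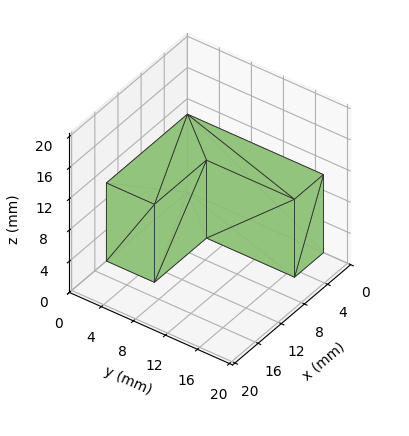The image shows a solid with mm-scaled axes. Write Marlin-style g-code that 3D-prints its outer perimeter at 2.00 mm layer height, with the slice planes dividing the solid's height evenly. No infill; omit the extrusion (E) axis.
Reading the render: the shape is an L-shaped prism: outer 14 × 17 mm, arm thicknesses ≈ 6 mm (horizontal) and 5 mm (vertical), extruded 10 mm in z (dimensions read to the nearest mm from the axis ticks). For the g-code, the solid's height is divided into equal slices at the stated Δz and each level perimeter traced with G1 moves after a G0 lift.

; perimeter-only toolpath
G21 ; units = mm
G90 ; absolute positioning
G28 ; home
; layer 1
G0 Z2.00
G0 X0.00 Y0.00
G1 X14.00 Y0.00
G1 X14.00 Y6.00
G1 X5.00 Y6.00
G1 X5.00 Y17.00
G1 X0.00 Y17.00
G1 X0.00 Y0.00
; layer 2
G0 Z4.00
G0 X0.00 Y0.00
G1 X14.00 Y0.00
G1 X14.00 Y6.00
G1 X5.00 Y6.00
G1 X5.00 Y17.00
G1 X0.00 Y17.00
G1 X0.00 Y0.00
; layer 3
G0 Z6.00
G0 X0.00 Y0.00
G1 X14.00 Y0.00
G1 X14.00 Y6.00
G1 X5.00 Y6.00
G1 X5.00 Y17.00
G1 X0.00 Y17.00
G1 X0.00 Y0.00
; layer 4
G0 Z8.00
G0 X0.00 Y0.00
G1 X14.00 Y0.00
G1 X14.00 Y6.00
G1 X5.00 Y6.00
G1 X5.00 Y17.00
G1 X0.00 Y17.00
G1 X0.00 Y0.00
; layer 5
G0 Z10.00
G0 X0.00 Y0.00
G1 X14.00 Y0.00
G1 X14.00 Y6.00
G1 X5.00 Y6.00
G1 X5.00 Y17.00
G1 X0.00 Y17.00
G1 X0.00 Y0.00
M2 ; end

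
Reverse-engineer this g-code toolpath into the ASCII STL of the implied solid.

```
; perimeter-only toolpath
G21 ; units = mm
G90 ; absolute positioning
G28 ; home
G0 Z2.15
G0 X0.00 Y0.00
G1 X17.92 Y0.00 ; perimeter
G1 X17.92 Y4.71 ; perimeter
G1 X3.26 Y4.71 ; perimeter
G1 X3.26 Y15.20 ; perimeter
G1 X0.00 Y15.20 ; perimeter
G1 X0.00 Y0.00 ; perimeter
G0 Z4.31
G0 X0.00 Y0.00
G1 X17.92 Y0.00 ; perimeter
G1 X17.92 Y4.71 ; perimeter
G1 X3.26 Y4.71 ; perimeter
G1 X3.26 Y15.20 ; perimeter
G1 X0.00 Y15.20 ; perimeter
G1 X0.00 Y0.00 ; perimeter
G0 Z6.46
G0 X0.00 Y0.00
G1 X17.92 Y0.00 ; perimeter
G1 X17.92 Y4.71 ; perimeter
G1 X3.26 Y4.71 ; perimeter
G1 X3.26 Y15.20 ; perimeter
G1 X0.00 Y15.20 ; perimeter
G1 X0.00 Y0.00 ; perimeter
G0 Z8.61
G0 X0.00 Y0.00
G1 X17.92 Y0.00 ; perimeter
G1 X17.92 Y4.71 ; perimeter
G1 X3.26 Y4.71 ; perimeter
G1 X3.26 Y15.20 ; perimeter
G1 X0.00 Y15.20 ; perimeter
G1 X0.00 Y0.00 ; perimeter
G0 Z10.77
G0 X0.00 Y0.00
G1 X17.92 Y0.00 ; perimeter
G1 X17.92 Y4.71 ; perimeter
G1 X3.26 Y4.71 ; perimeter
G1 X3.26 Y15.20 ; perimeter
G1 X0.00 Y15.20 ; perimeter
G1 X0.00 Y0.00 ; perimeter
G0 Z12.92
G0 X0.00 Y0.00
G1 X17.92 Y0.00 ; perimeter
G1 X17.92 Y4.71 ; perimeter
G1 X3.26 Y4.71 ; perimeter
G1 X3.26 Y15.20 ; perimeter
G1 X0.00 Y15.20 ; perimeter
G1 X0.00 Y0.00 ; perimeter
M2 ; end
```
solid part
  facet normal 0.0000 0.0000 -1.0000
    outer loop
      vertex 17.92 4.71 0.00
      vertex 17.92 0.00 0.00
      vertex 0.00 0.00 0.00
    endloop
  endfacet
  facet normal 0.0000 0.0000 -1.0000
    outer loop
      vertex 3.26 4.71 0.00
      vertex 17.92 4.71 0.00
      vertex 0.00 0.00 0.00
    endloop
  endfacet
  facet normal 0.0000 0.0000 -1.0000
    outer loop
      vertex 3.26 15.20 0.00
      vertex 3.26 4.71 0.00
      vertex 0.00 0.00 0.00
    endloop
  endfacet
  facet normal 0.0000 0.0000 -1.0000
    outer loop
      vertex 0.00 15.20 0.00
      vertex 3.26 15.20 0.00
      vertex 0.00 0.00 0.00
    endloop
  endfacet
  facet normal 0.0000 0.0000 1.0000
    outer loop
      vertex 0.00 0.00 12.92
      vertex 17.92 0.00 12.92
      vertex 17.92 4.71 12.92
    endloop
  endfacet
  facet normal 0.0000 0.0000 1.0000
    outer loop
      vertex 0.00 0.00 12.92
      vertex 17.92 4.71 12.92
      vertex 3.26 4.71 12.92
    endloop
  endfacet
  facet normal 0.0000 0.0000 1.0000
    outer loop
      vertex 0.00 0.00 12.92
      vertex 3.26 4.71 12.92
      vertex 3.26 15.20 12.92
    endloop
  endfacet
  facet normal 0.0000 0.0000 1.0000
    outer loop
      vertex 0.00 0.00 12.92
      vertex 3.26 15.20 12.92
      vertex 0.00 15.20 12.92
    endloop
  endfacet
  facet normal 0.0000 -1.0000 0.0000
    outer loop
      vertex 0.00 0.00 0.00
      vertex 17.92 0.00 0.00
      vertex 17.92 0.00 12.92
    endloop
  endfacet
  facet normal 0.0000 -1.0000 0.0000
    outer loop
      vertex 0.00 0.00 0.00
      vertex 17.92 0.00 12.92
      vertex 0.00 0.00 12.92
    endloop
  endfacet
  facet normal 1.0000 0.0000 0.0000
    outer loop
      vertex 17.92 0.00 0.00
      vertex 17.92 4.71 0.00
      vertex 17.92 4.71 12.92
    endloop
  endfacet
  facet normal 1.0000 0.0000 0.0000
    outer loop
      vertex 17.92 0.00 0.00
      vertex 17.92 4.71 12.92
      vertex 17.92 0.00 12.92
    endloop
  endfacet
  facet normal 0.0000 1.0000 0.0000
    outer loop
      vertex 17.92 4.71 0.00
      vertex 3.26 4.71 0.00
      vertex 3.26 4.71 12.92
    endloop
  endfacet
  facet normal 0.0000 1.0000 0.0000
    outer loop
      vertex 17.92 4.71 0.00
      vertex 3.26 4.71 12.92
      vertex 17.92 4.71 12.92
    endloop
  endfacet
  facet normal 1.0000 0.0000 0.0000
    outer loop
      vertex 3.26 4.71 0.00
      vertex 3.26 15.20 0.00
      vertex 3.26 15.20 12.92
    endloop
  endfacet
  facet normal 1.0000 0.0000 0.0000
    outer loop
      vertex 3.26 4.71 0.00
      vertex 3.26 15.20 12.92
      vertex 3.26 4.71 12.92
    endloop
  endfacet
  facet normal 0.0000 1.0000 0.0000
    outer loop
      vertex 3.26 15.20 0.00
      vertex 0.00 15.20 0.00
      vertex 0.00 15.20 12.92
    endloop
  endfacet
  facet normal 0.0000 1.0000 0.0000
    outer loop
      vertex 3.26 15.20 0.00
      vertex 0.00 15.20 12.92
      vertex 3.26 15.20 12.92
    endloop
  endfacet
  facet normal -1.0000 0.0000 0.0000
    outer loop
      vertex 0.00 15.20 0.00
      vertex 0.00 0.00 0.00
      vertex 0.00 0.00 12.92
    endloop
  endfacet
  facet normal -1.0000 0.0000 0.0000
    outer loop
      vertex 0.00 15.20 0.00
      vertex 0.00 0.00 12.92
      vertex 0.00 15.20 12.92
    endloop
  endfacet
endsolid part

The G0 Z moves step by Δz≈2.15 mm. Every layer's G1 loop is the same polygon, so the solid is a straight extrusion of it from z=0 to z≈12.9. Closing with flat bottom and top caps and triangulating gives 20 facets — an L-shaped prism: outer 17.9 × 15.2 mm, arm thicknesses ≈ 4.71 mm (horizontal) and 3.26 mm (vertical), extruded 12.9 mm in z.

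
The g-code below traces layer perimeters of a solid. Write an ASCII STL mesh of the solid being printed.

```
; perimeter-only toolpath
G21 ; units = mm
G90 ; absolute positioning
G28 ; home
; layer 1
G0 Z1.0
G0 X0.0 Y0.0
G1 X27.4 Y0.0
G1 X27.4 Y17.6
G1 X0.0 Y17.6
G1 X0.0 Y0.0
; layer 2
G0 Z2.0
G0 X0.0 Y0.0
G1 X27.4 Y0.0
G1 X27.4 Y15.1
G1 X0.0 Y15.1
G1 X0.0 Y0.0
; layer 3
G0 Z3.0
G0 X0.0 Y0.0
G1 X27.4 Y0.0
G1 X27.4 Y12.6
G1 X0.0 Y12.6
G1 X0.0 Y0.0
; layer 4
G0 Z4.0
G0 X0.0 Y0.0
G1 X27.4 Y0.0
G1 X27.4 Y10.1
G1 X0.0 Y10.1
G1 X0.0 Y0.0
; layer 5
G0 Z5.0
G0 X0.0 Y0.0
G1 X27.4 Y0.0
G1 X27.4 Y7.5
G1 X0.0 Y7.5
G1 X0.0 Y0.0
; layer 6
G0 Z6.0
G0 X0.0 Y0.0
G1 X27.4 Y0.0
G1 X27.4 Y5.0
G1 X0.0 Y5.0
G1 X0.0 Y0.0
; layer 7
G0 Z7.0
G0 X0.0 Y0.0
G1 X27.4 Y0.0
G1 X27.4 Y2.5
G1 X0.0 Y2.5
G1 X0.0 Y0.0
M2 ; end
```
solid part
  facet normal 0.0000 0.0000 -1.0000
    outer loop
      vertex 27.4 20.1 0.0
      vertex 27.4 0.0 0.0
      vertex 0.0 0.0 0.0
    endloop
  endfacet
  facet normal 0.0000 0.0000 -1.0000
    outer loop
      vertex 0.0 20.1 0.0
      vertex 27.4 20.1 0.0
      vertex 0.0 0.0 0.0
    endloop
  endfacet
  facet normal 0.0000 -1.0000 0.0000
    outer loop
      vertex 0.0 0.0 0.0
      vertex 27.4 0.0 0.0
      vertex 27.4 0.0 8.0
    endloop
  endfacet
  facet normal 0.0000 -1.0000 0.0000
    outer loop
      vertex 0.0 0.0 0.0
      vertex 27.4 0.0 8.0
      vertex 0.0 0.0 8.0
    endloop
  endfacet
  facet normal 0.0000 0.3698 0.9291
    outer loop
      vertex 0.0 0.0 8.0
      vertex 27.4 0.0 8.0
      vertex 27.4 20.1 0.0
    endloop
  endfacet
  facet normal 0.0000 0.3698 0.9291
    outer loop
      vertex 0.0 0.0 8.0
      vertex 27.4 20.1 0.0
      vertex 0.0 20.1 0.0
    endloop
  endfacet
  facet normal -1.0000 0.0000 0.0000
    outer loop
      vertex 0.0 0.0 8.0
      vertex 0.0 20.1 0.0
      vertex 0.0 0.0 0.0
    endloop
  endfacet
  facet normal 1.0000 0.0000 0.0000
    outer loop
      vertex 27.4 0.0 0.0
      vertex 27.4 20.1 0.0
      vertex 27.4 0.0 8.0
    endloop
  endfacet
endsolid part

The G0 Z moves step by Δz≈1.0 mm. The G1 loops shrink linearly with z, so the solid tapers from its base footprint up to z≈8. Closing with a flat bottom cap and the tapered top and triangulating gives 8 facets — a wedge (ramp): 27.4 × 20.1 mm base, rising to 8 mm along the y=0 edge and sloping linearly to z=0 at y=20.1.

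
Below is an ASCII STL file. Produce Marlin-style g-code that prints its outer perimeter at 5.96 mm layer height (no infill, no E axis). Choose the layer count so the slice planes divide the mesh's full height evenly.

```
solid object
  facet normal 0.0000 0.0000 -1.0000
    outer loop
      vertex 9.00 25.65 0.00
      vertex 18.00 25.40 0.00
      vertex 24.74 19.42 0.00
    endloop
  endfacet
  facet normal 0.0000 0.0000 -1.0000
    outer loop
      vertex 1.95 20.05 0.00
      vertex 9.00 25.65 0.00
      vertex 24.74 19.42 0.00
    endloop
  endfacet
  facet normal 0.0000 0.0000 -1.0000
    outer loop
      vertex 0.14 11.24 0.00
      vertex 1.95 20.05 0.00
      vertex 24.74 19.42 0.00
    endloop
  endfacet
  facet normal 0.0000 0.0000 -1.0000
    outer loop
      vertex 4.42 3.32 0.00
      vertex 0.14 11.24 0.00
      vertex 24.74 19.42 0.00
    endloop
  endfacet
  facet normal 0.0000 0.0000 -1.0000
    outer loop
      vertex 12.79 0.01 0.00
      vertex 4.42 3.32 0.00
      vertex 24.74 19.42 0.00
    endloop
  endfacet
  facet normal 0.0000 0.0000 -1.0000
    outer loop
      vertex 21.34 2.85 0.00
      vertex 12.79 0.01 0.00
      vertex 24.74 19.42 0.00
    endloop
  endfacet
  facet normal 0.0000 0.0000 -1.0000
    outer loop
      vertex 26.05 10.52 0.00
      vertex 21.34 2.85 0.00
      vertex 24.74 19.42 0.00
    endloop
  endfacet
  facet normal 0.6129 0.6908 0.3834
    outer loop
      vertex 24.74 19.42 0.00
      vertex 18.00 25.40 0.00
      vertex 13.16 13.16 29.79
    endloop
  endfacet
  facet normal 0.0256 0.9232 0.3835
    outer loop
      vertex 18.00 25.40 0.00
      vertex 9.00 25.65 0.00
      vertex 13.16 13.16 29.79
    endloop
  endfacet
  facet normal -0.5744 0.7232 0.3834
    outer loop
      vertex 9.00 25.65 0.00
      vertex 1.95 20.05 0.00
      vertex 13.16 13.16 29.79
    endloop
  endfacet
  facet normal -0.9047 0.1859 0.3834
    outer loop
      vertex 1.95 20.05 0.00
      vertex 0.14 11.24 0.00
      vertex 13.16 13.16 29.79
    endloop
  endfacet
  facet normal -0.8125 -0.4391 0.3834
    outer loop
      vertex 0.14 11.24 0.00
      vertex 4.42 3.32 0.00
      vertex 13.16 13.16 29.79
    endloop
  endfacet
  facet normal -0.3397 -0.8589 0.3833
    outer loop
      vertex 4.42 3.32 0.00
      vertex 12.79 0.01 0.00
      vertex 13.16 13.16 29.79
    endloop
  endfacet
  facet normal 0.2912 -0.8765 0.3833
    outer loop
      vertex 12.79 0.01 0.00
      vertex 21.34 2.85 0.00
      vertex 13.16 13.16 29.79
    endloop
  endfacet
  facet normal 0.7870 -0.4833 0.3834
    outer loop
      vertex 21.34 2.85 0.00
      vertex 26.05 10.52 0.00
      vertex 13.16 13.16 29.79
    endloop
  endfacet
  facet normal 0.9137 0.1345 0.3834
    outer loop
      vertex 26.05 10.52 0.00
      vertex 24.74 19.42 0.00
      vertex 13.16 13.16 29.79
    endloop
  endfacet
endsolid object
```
; perimeter-only toolpath
G21 ; units = mm
G90 ; absolute positioning
G28 ; home
; layer 1
G0 Z5.96
G0 X22.42 Y18.17
G1 X17.03 Y22.95
G1 X9.83 Y23.15
G1 X4.19 Y18.67
G1 X2.74 Y11.62
G1 X6.17 Y5.29
G1 X12.86 Y2.64
G1 X19.70 Y4.91
G1 X23.47 Y11.05
G1 X22.42 Y18.17
; layer 2
G0 Z11.92
G0 X20.11 Y16.92
G1 X16.06 Y20.50
G1 X10.66 Y20.65
G1 X6.43 Y17.29
G1 X5.35 Y12.01
G1 X7.92 Y7.26
G1 X12.94 Y5.27
G1 X18.07 Y6.97
G1 X20.89 Y11.58
G1 X20.11 Y16.92
; layer 3
G0 Z17.87
G0 X17.79 Y15.66
G1 X15.10 Y18.06
G1 X11.50 Y18.16
G1 X8.68 Y15.92
G1 X7.95 Y12.39
G1 X9.66 Y9.22
G1 X13.01 Y7.90
G1 X16.43 Y9.04
G1 X18.32 Y12.10
G1 X17.79 Y15.66
; layer 4
G0 Z23.83
G0 X15.48 Y14.41
G1 X14.13 Y15.61
G1 X12.33 Y15.66
G1 X10.92 Y14.54
G1 X10.56 Y12.78
G1 X11.41 Y11.19
G1 X13.09 Y10.53
G1 X14.80 Y11.10
G1 X15.74 Y12.63
G1 X15.48 Y14.41
M2 ; end

The solid is a regular 9-sided pyramid, base circumscribed radius ≈ 13.2 mm, apex at z ≈ 29.8 mm. Slicing at Δz = 5.96 mm — 5 equal slices spanning the solid's height, so layer i sits at z = i·h/5 — gives 4 non-empty perimeters. Each is a 9-segment closed polygon; G0 lifts to the layer z and rapids to the start vertex, then G1 traces the edges. The cross-section shrinks linearly with z (the slice at the apex is degenerate and omitted).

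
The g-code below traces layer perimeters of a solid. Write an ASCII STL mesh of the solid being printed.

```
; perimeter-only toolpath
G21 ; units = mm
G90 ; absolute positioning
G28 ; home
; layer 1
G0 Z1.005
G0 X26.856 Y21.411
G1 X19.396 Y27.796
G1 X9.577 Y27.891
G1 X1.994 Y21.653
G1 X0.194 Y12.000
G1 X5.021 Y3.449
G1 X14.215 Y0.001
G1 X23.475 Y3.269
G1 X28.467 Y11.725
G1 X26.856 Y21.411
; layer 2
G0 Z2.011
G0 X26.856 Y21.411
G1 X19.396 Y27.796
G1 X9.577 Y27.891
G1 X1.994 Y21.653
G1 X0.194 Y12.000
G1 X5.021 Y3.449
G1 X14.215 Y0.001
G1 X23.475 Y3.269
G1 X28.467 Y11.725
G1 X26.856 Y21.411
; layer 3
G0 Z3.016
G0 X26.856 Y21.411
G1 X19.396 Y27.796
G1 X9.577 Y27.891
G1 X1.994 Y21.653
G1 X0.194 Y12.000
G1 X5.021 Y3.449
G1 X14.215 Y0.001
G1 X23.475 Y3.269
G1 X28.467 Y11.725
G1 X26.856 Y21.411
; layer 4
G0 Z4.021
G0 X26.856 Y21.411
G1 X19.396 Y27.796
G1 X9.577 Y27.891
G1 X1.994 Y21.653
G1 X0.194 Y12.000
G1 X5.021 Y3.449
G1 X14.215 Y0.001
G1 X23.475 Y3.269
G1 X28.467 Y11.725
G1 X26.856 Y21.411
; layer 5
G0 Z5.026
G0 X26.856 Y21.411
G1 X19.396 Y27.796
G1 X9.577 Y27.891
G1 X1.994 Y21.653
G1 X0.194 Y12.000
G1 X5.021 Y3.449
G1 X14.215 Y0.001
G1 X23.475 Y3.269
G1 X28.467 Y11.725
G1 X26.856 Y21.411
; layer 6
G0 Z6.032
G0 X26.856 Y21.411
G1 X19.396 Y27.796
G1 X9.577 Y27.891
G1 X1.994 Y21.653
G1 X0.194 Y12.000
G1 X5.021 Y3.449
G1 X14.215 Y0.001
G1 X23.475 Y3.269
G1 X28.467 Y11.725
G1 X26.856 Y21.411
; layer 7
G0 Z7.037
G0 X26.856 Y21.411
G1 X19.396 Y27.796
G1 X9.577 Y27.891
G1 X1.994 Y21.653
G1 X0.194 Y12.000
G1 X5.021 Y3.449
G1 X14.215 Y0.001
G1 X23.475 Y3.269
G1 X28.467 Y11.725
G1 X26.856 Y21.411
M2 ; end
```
solid part
  facet normal 0.0000 0.0000 -1.0000
    outer loop
      vertex 9.577 27.891 0.000
      vertex 19.396 27.796 0.000
      vertex 26.856 21.411 0.000
    endloop
  endfacet
  facet normal 0.0000 0.0000 -1.0000
    outer loop
      vertex 1.994 21.653 0.000
      vertex 9.577 27.891 0.000
      vertex 26.856 21.411 0.000
    endloop
  endfacet
  facet normal 0.0000 0.0000 -1.0000
    outer loop
      vertex 0.194 12.000 0.000
      vertex 1.994 21.653 0.000
      vertex 26.856 21.411 0.000
    endloop
  endfacet
  facet normal 0.0000 0.0000 -1.0000
    outer loop
      vertex 5.021 3.449 0.000
      vertex 0.194 12.000 0.000
      vertex 26.856 21.411 0.000
    endloop
  endfacet
  facet normal 0.0000 0.0000 -1.0000
    outer loop
      vertex 14.215 0.001 0.000
      vertex 5.021 3.449 0.000
      vertex 26.856 21.411 0.000
    endloop
  endfacet
  facet normal 0.0000 0.0000 -1.0000
    outer loop
      vertex 23.475 3.269 0.000
      vertex 14.215 0.001 0.000
      vertex 26.856 21.411 0.000
    endloop
  endfacet
  facet normal 0.0000 0.0000 -1.0000
    outer loop
      vertex 28.467 11.725 0.000
      vertex 23.475 3.269 0.000
      vertex 26.856 21.411 0.000
    endloop
  endfacet
  facet normal 0.0000 0.0000 1.0000
    outer loop
      vertex 26.856 21.411 7.037
      vertex 19.396 27.796 7.037
      vertex 9.577 27.891 7.037
    endloop
  endfacet
  facet normal 0.0000 0.0000 1.0000
    outer loop
      vertex 26.856 21.411 7.037
      vertex 9.577 27.891 7.037
      vertex 1.994 21.653 7.037
    endloop
  endfacet
  facet normal 0.0000 0.0000 1.0000
    outer loop
      vertex 26.856 21.411 7.037
      vertex 1.994 21.653 7.037
      vertex 0.194 12.000 7.037
    endloop
  endfacet
  facet normal 0.0000 0.0000 1.0000
    outer loop
      vertex 26.856 21.411 7.037
      vertex 0.194 12.000 7.037
      vertex 5.021 3.449 7.037
    endloop
  endfacet
  facet normal 0.0000 0.0000 1.0000
    outer loop
      vertex 26.856 21.411 7.037
      vertex 5.021 3.449 7.037
      vertex 14.215 0.001 7.037
    endloop
  endfacet
  facet normal 0.0000 0.0000 1.0000
    outer loop
      vertex 26.856 21.411 7.037
      vertex 14.215 0.001 7.037
      vertex 23.475 3.269 7.037
    endloop
  endfacet
  facet normal 0.0000 0.0000 1.0000
    outer loop
      vertex 26.856 21.411 7.037
      vertex 23.475 3.269 7.037
      vertex 28.467 11.725 7.037
    endloop
  endfacet
  facet normal 0.6502 0.7597 0.0000
    outer loop
      vertex 26.856 21.411 0.000
      vertex 19.396 27.796 0.000
      vertex 19.396 27.796 7.037
    endloop
  endfacet
  facet normal 0.6502 0.7597 0.0000
    outer loop
      vertex 26.856 21.411 0.000
      vertex 19.396 27.796 7.037
      vertex 26.856 21.411 7.037
    endloop
  endfacet
  facet normal 0.0097 1.0000 0.0000
    outer loop
      vertex 19.396 27.796 0.000
      vertex 9.577 27.891 0.000
      vertex 9.577 27.891 7.037
    endloop
  endfacet
  facet normal 0.0097 1.0000 0.0000
    outer loop
      vertex 19.396 27.796 0.000
      vertex 9.577 27.891 7.037
      vertex 19.396 27.796 7.037
    endloop
  endfacet
  facet normal -0.6353 0.7723 0.0000
    outer loop
      vertex 9.577 27.891 0.000
      vertex 1.994 21.653 0.000
      vertex 1.994 21.653 7.037
    endloop
  endfacet
  facet normal -0.6353 0.7723 0.0000
    outer loop
      vertex 9.577 27.891 0.000
      vertex 1.994 21.653 7.037
      vertex 9.577 27.891 7.037
    endloop
  endfacet
  facet normal -0.9831 0.1833 0.0000
    outer loop
      vertex 1.994 21.653 0.000
      vertex 0.194 12.000 0.000
      vertex 0.194 12.000 7.037
    endloop
  endfacet
  facet normal -0.9831 0.1833 0.0000
    outer loop
      vertex 1.994 21.653 0.000
      vertex 0.194 12.000 7.037
      vertex 1.994 21.653 7.037
    endloop
  endfacet
  facet normal -0.8708 -0.4916 0.0000
    outer loop
      vertex 0.194 12.000 0.000
      vertex 5.021 3.449 0.000
      vertex 5.021 3.449 7.037
    endloop
  endfacet
  facet normal -0.8708 -0.4916 0.0000
    outer loop
      vertex 0.194 12.000 0.000
      vertex 5.021 3.449 7.037
      vertex 0.194 12.000 7.037
    endloop
  endfacet
  facet normal -0.3511 -0.9363 0.0000
    outer loop
      vertex 5.021 3.449 0.000
      vertex 14.215 0.001 0.000
      vertex 14.215 0.001 7.037
    endloop
  endfacet
  facet normal -0.3511 -0.9363 0.0000
    outer loop
      vertex 5.021 3.449 0.000
      vertex 14.215 0.001 7.037
      vertex 5.021 3.449 7.037
    endloop
  endfacet
  facet normal 0.3328 -0.9430 0.0000
    outer loop
      vertex 14.215 0.001 0.000
      vertex 23.475 3.269 0.000
      vertex 23.475 3.269 7.037
    endloop
  endfacet
  facet normal 0.3328 -0.9430 0.0000
    outer loop
      vertex 14.215 0.001 0.000
      vertex 23.475 3.269 7.037
      vertex 14.215 0.001 7.037
    endloop
  endfacet
  facet normal 0.8611 -0.5084 0.0000
    outer loop
      vertex 23.475 3.269 0.000
      vertex 28.467 11.725 0.000
      vertex 28.467 11.725 7.037
    endloop
  endfacet
  facet normal 0.8611 -0.5084 0.0000
    outer loop
      vertex 23.475 3.269 0.000
      vertex 28.467 11.725 7.037
      vertex 23.475 3.269 7.037
    endloop
  endfacet
  facet normal 0.9864 0.1641 0.0000
    outer loop
      vertex 28.467 11.725 0.000
      vertex 26.856 21.411 0.000
      vertex 26.856 21.411 7.037
    endloop
  endfacet
  facet normal 0.9864 0.1641 0.0000
    outer loop
      vertex 28.467 11.725 0.000
      vertex 26.856 21.411 7.037
      vertex 28.467 11.725 7.037
    endloop
  endfacet
endsolid part

The G0 Z moves step by Δz≈1.005 mm. Every layer's G1 loop is the same polygon, so the solid is a straight extrusion of it from z=0 to z≈7.04. Closing with flat bottom and top caps and triangulating gives 32 facets — a regular 9-sided prism (a cylinder approximated with 9 flat sides), circumscribed radius ≈ 14.4 mm, height ≈ 7.04 mm.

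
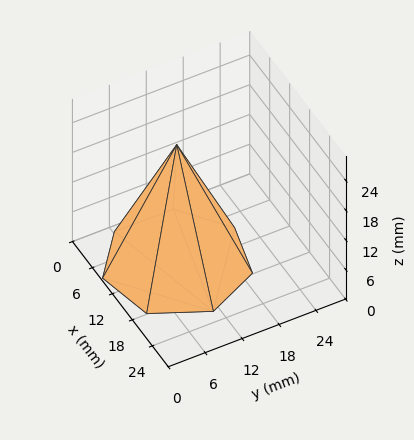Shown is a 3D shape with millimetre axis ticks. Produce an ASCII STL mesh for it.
Reading the render: the shape is a regular 7-sided pyramid, base circumscribed radius ≈ 11 mm, apex at z ≈ 24 mm (dimensions read to the nearest mm from the axis ticks). For the STL, each face is triangulated and given an outward normal.

solid part
  facet normal 0.0000 0.0000 -1.0000
    outer loop
      vertex 8.552 21.724 0.000
      vertex 17.858 19.600 0.000
      vertex 22.000 11.000 0.000
    endloop
  endfacet
  facet normal 0.0000 0.0000 -1.0000
    outer loop
      vertex 1.089 15.773 0.000
      vertex 8.552 21.724 0.000
      vertex 22.000 11.000 0.000
    endloop
  endfacet
  facet normal 0.0000 0.0000 -1.0000
    outer loop
      vertex 1.089 6.227 0.000
      vertex 1.089 15.773 0.000
      vertex 22.000 11.000 0.000
    endloop
  endfacet
  facet normal 0.0000 0.0000 -1.0000
    outer loop
      vertex 8.552 0.276 0.000
      vertex 1.089 6.227 0.000
      vertex 22.000 11.000 0.000
    endloop
  endfacet
  facet normal 0.0000 0.0000 -1.0000
    outer loop
      vertex 17.858 2.400 0.000
      vertex 8.552 0.276 0.000
      vertex 22.000 11.000 0.000
    endloop
  endfacet
  facet normal 0.8327 0.4011 0.3817
    outer loop
      vertex 22.000 11.000 0.000
      vertex 17.858 19.600 0.000
      vertex 11.000 11.000 24.000
    endloop
  endfacet
  facet normal 0.2057 0.9011 0.3817
    outer loop
      vertex 17.858 19.600 0.000
      vertex 8.552 21.724 0.000
      vertex 11.000 11.000 24.000
    endloop
  endfacet
  facet normal -0.5763 0.7227 0.3817
    outer loop
      vertex 8.552 21.724 0.000
      vertex 1.089 15.773 0.000
      vertex 11.000 11.000 24.000
    endloop
  endfacet
  facet normal -0.9243 0.0000 0.3817
    outer loop
      vertex 1.089 15.773 0.000
      vertex 1.089 6.227 0.000
      vertex 11.000 11.000 24.000
    endloop
  endfacet
  facet normal -0.5763 -0.7227 0.3817
    outer loop
      vertex 1.089 6.227 0.000
      vertex 8.552 0.276 0.000
      vertex 11.000 11.000 24.000
    endloop
  endfacet
  facet normal 0.2057 -0.9011 0.3817
    outer loop
      vertex 8.552 0.276 0.000
      vertex 17.858 2.400 0.000
      vertex 11.000 11.000 24.000
    endloop
  endfacet
  facet normal 0.8327 -0.4011 0.3817
    outer loop
      vertex 17.858 2.400 0.000
      vertex 22.000 11.000 0.000
      vertex 11.000 11.000 24.000
    endloop
  endfacet
endsolid part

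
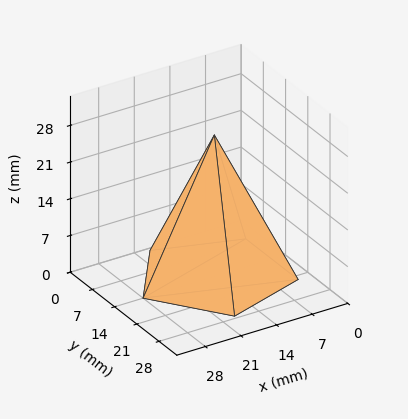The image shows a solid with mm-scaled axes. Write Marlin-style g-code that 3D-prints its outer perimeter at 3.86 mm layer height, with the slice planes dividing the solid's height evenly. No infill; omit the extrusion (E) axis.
Reading the render: the shape is a regular 5-sided pyramid, base circumscribed radius ≈ 14 mm, apex at z ≈ 27 mm (dimensions read to the nearest mm from the axis ticks). For the g-code, the solid's height is divided into equal slices at the stated Δz and each level perimeter traced with G1 moves after a G0 lift.

; perimeter-only toolpath
G21 ; units = mm
G90 ; absolute positioning
G28 ; home
; layer 1
G0 Z3.86
G0 X26.00 Y14.00
G1 X17.71 Y25.41
G1 X4.29 Y21.05
G1 X4.29 Y6.95
G1 X17.71 Y2.59
G1 X26.00 Y14.00
; layer 2
G0 Z7.71
G0 X24.00 Y14.00
G1 X17.09 Y23.51
G1 X5.91 Y19.88
G1 X5.91 Y8.12
G1 X17.09 Y4.49
G1 X24.00 Y14.00
; layer 3
G0 Z11.57
G0 X22.00 Y14.00
G1 X16.47 Y21.61
G1 X7.53 Y18.70
G1 X7.53 Y9.30
G1 X16.47 Y6.39
G1 X22.00 Y14.00
; layer 4
G0 Z15.43
G0 X20.00 Y14.00
G1 X15.86 Y19.70
G1 X9.14 Y17.53
G1 X9.14 Y10.47
G1 X15.86 Y8.30
G1 X20.00 Y14.00
; layer 5
G0 Z19.29
G0 X18.00 Y14.00
G1 X15.24 Y17.80
G1 X10.76 Y16.35
G1 X10.76 Y11.65
G1 X15.24 Y10.20
G1 X18.00 Y14.00
; layer 6
G0 Z23.14
G0 X16.00 Y14.00
G1 X14.62 Y15.90
G1 X12.38 Y15.18
G1 X12.38 Y12.82
G1 X14.62 Y12.10
G1 X16.00 Y14.00
M2 ; end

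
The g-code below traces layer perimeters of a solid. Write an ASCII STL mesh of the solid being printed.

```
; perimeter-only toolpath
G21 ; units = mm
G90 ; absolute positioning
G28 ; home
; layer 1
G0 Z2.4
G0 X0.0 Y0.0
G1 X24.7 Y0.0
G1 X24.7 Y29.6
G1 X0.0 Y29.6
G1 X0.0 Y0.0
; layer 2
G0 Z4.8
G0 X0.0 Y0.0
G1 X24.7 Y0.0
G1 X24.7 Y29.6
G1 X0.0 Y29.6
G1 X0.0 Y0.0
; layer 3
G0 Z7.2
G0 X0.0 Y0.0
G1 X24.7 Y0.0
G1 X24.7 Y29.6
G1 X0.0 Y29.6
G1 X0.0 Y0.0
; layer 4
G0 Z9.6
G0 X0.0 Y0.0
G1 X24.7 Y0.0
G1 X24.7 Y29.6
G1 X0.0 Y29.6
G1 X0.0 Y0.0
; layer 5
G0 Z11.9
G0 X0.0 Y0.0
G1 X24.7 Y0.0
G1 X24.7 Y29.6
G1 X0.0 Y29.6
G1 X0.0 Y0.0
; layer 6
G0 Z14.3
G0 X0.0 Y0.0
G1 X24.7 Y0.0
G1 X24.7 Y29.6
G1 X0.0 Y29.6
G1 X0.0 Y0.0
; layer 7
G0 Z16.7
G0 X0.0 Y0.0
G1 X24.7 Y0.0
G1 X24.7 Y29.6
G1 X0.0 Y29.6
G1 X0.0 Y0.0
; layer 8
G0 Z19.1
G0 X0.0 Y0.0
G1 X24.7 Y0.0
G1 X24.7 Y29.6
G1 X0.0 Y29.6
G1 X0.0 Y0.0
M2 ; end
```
solid part
  facet normal 0.0000 0.0000 -1.0000
    outer loop
      vertex 24.7 29.6 0.0
      vertex 24.7 0.0 0.0
      vertex 0.0 0.0 0.0
    endloop
  endfacet
  facet normal 0.0000 0.0000 -1.0000
    outer loop
      vertex 0.0 29.6 0.0
      vertex 24.7 29.6 0.0
      vertex 0.0 0.0 0.0
    endloop
  endfacet
  facet normal 0.0000 0.0000 1.0000
    outer loop
      vertex 0.0 0.0 19.1
      vertex 24.7 0.0 19.1
      vertex 24.7 29.6 19.1
    endloop
  endfacet
  facet normal 0.0000 0.0000 1.0000
    outer loop
      vertex 0.0 0.0 19.1
      vertex 24.7 29.6 19.1
      vertex 0.0 29.6 19.1
    endloop
  endfacet
  facet normal 0.0000 -1.0000 0.0000
    outer loop
      vertex 0.0 0.0 0.0
      vertex 24.7 0.0 0.0
      vertex 24.7 0.0 19.1
    endloop
  endfacet
  facet normal 0.0000 -1.0000 0.0000
    outer loop
      vertex 0.0 0.0 0.0
      vertex 24.7 0.0 19.1
      vertex 0.0 0.0 19.1
    endloop
  endfacet
  facet normal 0.0000 1.0000 0.0000
    outer loop
      vertex 24.7 29.6 19.1
      vertex 24.7 29.6 0.0
      vertex 0.0 29.6 0.0
    endloop
  endfacet
  facet normal 0.0000 1.0000 0.0000
    outer loop
      vertex 0.0 29.6 19.1
      vertex 24.7 29.6 19.1
      vertex 0.0 29.6 0.0
    endloop
  endfacet
  facet normal -1.0000 0.0000 0.0000
    outer loop
      vertex 0.0 29.6 19.1
      vertex 0.0 29.6 0.0
      vertex 0.0 0.0 0.0
    endloop
  endfacet
  facet normal -1.0000 0.0000 0.0000
    outer loop
      vertex 0.0 0.0 19.1
      vertex 0.0 29.6 19.1
      vertex 0.0 0.0 0.0
    endloop
  endfacet
  facet normal 1.0000 0.0000 0.0000
    outer loop
      vertex 24.7 0.0 0.0
      vertex 24.7 29.6 0.0
      vertex 24.7 29.6 19.1
    endloop
  endfacet
  facet normal 1.0000 0.0000 0.0000
    outer loop
      vertex 24.7 0.0 0.0
      vertex 24.7 29.6 19.1
      vertex 24.7 0.0 19.1
    endloop
  endfacet
endsolid part

The G0 Z moves step by Δz≈2.4 mm. Every layer's G1 loop is the same polygon, so the solid is a straight extrusion of it from z=0 to z≈19.1. Closing with flat bottom and top caps and triangulating gives 12 facets — a rectangular box, roughly 24.7 × 29.6 mm footprint and 19.1 mm tall.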